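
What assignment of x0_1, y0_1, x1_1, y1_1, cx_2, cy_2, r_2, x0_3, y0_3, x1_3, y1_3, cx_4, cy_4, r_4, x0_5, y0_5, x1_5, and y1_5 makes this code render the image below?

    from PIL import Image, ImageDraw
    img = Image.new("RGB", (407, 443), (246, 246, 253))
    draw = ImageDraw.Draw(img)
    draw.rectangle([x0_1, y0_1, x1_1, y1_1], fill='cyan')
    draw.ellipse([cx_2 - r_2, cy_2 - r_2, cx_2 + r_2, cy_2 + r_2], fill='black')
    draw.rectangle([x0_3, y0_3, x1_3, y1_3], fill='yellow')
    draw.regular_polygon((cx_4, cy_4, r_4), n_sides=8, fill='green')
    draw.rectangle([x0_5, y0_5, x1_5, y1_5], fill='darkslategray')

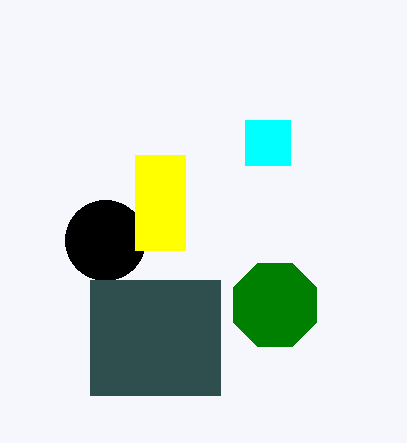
x0_1 = 245
y0_1 = 120
x1_1 = 290
y1_1 = 165
cx_2 = 105
cy_2 = 240
r_2 = 40
x0_3 = 135
y0_3 = 155
x1_3 = 185
y1_3 = 250
cx_4 = 275
cy_4 = 305
r_4 = 45
x0_5 = 90
y0_5 = 280
x1_5 = 220
y1_5 = 395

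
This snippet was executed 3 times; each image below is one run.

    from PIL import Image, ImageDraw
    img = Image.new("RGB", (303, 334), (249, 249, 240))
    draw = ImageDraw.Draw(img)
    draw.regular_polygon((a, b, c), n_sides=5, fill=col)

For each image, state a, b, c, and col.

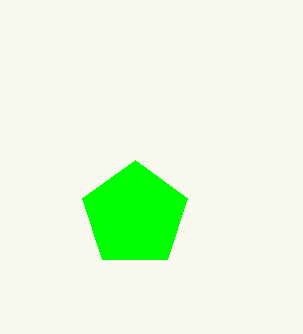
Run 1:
a = 135
b = 215
c = 55
col = 'lime'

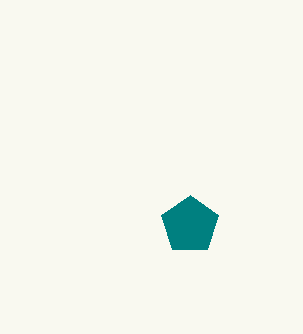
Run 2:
a = 190; b = 225; c = 30; col = 'teal'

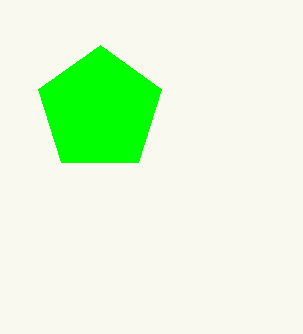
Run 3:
a = 100; b = 110; c = 65; col = 'lime'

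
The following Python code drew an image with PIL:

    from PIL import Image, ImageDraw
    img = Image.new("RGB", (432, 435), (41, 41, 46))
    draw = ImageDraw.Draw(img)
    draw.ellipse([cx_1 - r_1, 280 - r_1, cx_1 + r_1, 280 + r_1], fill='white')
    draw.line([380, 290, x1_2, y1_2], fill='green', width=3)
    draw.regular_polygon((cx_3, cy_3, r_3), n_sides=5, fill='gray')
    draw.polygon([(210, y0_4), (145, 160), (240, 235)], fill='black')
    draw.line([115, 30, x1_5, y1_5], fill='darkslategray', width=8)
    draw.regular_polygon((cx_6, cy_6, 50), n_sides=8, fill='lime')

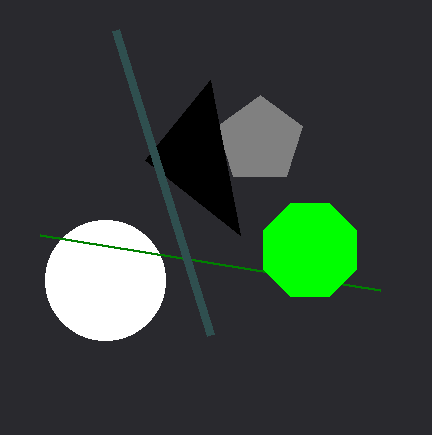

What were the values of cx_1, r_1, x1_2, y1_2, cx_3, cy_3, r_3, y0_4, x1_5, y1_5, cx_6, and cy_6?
cx_1 = 105
r_1 = 60
x1_2 = 40
y1_2 = 235
cx_3 = 260
cy_3 = 140
r_3 = 45
y0_4 = 80
x1_5 = 210
y1_5 = 335
cx_6 = 310
cy_6 = 250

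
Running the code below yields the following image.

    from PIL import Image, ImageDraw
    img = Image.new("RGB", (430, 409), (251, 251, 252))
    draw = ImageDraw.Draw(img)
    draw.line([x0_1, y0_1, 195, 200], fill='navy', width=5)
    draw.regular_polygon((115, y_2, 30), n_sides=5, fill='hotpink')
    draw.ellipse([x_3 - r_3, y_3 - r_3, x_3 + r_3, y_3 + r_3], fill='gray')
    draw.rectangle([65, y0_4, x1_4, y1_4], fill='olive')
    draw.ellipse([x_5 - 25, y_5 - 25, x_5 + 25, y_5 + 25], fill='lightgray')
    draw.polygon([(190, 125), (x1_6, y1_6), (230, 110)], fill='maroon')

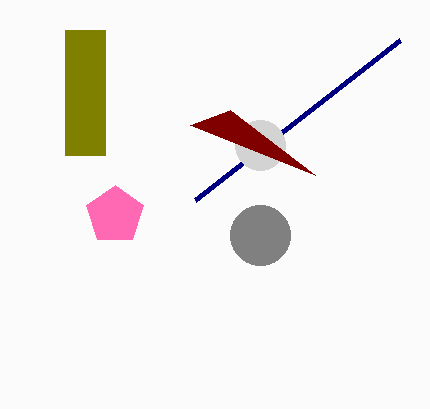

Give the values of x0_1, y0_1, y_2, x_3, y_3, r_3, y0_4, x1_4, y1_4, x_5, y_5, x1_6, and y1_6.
x0_1 = 400; y0_1 = 40; y_2 = 215; x_3 = 260; y_3 = 235; r_3 = 30; y0_4 = 30; x1_4 = 105; y1_4 = 155; x_5 = 260; y_5 = 145; x1_6 = 315; y1_6 = 175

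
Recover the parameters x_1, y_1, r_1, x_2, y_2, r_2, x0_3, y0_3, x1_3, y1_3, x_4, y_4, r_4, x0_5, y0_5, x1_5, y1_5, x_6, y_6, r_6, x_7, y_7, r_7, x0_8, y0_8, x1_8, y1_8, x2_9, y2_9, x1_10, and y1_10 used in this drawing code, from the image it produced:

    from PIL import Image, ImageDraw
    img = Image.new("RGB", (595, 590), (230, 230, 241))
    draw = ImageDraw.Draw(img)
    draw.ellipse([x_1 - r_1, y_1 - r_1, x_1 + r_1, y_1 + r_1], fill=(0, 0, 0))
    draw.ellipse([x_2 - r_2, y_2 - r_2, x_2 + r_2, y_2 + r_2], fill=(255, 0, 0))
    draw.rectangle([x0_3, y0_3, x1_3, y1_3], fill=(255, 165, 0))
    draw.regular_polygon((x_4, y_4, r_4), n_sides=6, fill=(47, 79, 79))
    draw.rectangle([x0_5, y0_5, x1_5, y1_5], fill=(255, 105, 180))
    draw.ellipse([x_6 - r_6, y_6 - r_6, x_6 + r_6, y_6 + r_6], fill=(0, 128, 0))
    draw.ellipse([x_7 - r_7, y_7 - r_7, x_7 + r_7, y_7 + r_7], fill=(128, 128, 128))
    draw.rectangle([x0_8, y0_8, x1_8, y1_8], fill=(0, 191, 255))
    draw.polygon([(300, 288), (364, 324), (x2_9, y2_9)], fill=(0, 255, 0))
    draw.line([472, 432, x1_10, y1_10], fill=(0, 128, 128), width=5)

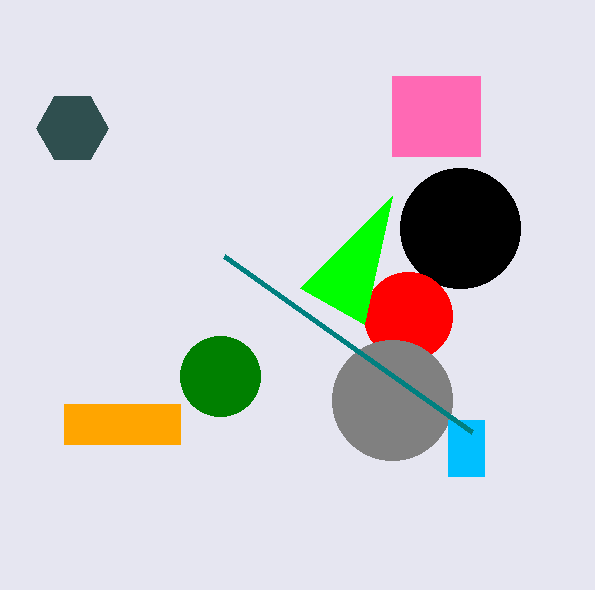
x_1 = 460
y_1 = 228
r_1 = 60
x_2 = 408
y_2 = 316
r_2 = 44
x0_3 = 64
y0_3 = 404
x1_3 = 180
y1_3 = 444
x_4 = 72
y_4 = 128
r_4 = 36
x0_5 = 392
y0_5 = 76
x1_5 = 480
y1_5 = 156
x_6 = 220
y_6 = 376
r_6 = 40
x_7 = 392
y_7 = 400
r_7 = 60
x0_8 = 448
y0_8 = 420
x1_8 = 484
y1_8 = 476
x2_9 = 392
y2_9 = 196
x1_10 = 224
y1_10 = 256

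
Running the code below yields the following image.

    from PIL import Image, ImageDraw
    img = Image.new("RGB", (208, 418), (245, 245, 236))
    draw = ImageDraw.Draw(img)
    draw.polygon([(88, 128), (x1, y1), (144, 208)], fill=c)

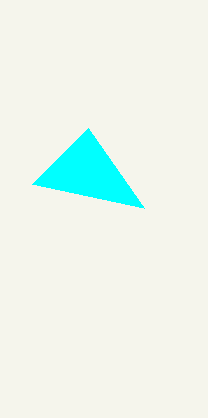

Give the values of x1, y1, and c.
x1 = 32; y1 = 184; c = 'cyan'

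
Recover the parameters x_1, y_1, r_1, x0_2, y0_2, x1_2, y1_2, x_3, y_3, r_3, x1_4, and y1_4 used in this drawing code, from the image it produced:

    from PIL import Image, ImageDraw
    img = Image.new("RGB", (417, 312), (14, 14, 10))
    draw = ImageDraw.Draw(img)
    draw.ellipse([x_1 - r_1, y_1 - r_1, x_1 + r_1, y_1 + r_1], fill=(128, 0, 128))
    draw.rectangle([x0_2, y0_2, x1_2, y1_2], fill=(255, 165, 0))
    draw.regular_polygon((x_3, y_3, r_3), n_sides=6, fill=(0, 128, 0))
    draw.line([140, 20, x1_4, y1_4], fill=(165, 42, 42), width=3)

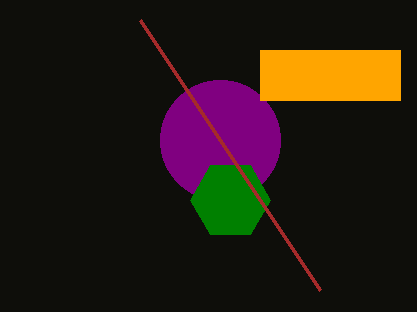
x_1 = 220
y_1 = 140
r_1 = 60
x0_2 = 260
y0_2 = 50
x1_2 = 400
y1_2 = 100
x_3 = 230
y_3 = 200
r_3 = 40
x1_4 = 320
y1_4 = 290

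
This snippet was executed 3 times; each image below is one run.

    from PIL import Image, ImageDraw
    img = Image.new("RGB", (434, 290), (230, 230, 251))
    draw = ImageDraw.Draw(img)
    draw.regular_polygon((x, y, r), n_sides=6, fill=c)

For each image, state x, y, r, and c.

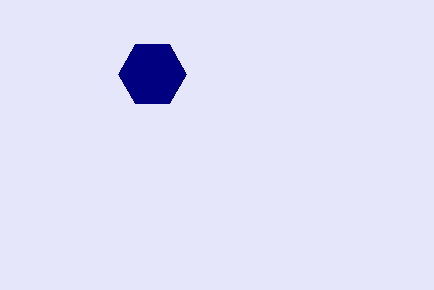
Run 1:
x = 152, y = 74, r = 34, c = 'navy'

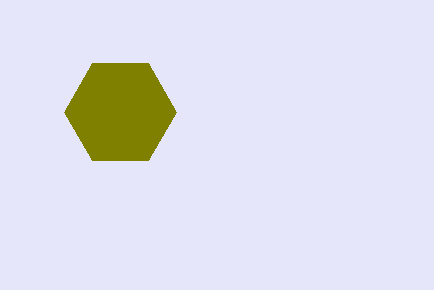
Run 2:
x = 120; y = 112; r = 56; c = 'olive'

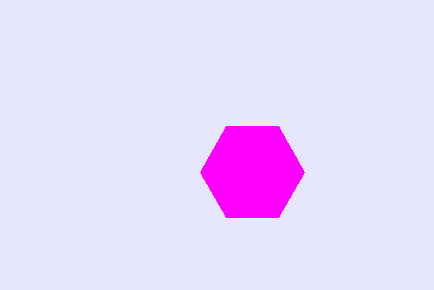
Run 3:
x = 252, y = 172, r = 52, c = 'magenta'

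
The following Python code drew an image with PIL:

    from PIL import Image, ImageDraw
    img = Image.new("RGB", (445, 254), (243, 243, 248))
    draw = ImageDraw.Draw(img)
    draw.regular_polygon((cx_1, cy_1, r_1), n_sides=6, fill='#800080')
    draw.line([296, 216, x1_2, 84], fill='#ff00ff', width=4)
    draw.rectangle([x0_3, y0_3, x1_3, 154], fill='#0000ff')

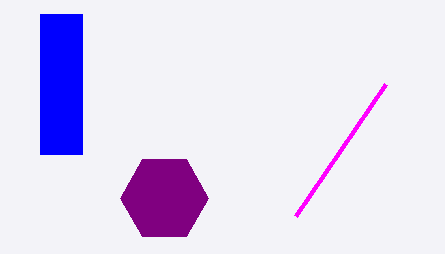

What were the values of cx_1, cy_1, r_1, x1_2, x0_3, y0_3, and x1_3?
cx_1 = 164, cy_1 = 198, r_1 = 44, x1_2 = 386, x0_3 = 40, y0_3 = 14, x1_3 = 82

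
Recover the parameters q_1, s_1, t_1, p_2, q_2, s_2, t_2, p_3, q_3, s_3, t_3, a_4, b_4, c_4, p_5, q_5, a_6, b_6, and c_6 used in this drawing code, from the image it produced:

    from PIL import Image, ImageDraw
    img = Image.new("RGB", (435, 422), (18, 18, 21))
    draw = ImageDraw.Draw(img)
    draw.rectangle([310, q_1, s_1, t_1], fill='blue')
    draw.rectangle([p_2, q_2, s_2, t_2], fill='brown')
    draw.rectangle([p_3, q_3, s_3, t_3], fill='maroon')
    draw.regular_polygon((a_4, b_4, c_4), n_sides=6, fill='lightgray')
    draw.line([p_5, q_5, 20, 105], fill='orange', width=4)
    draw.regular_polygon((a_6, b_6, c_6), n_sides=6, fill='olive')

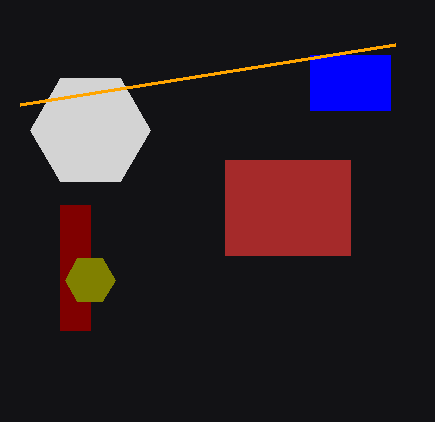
q_1 = 55, s_1 = 390, t_1 = 110, p_2 = 225, q_2 = 160, s_2 = 350, t_2 = 255, p_3 = 60, q_3 = 205, s_3 = 90, t_3 = 330, a_4 = 90, b_4 = 130, c_4 = 60, p_5 = 395, q_5 = 45, a_6 = 90, b_6 = 280, c_6 = 25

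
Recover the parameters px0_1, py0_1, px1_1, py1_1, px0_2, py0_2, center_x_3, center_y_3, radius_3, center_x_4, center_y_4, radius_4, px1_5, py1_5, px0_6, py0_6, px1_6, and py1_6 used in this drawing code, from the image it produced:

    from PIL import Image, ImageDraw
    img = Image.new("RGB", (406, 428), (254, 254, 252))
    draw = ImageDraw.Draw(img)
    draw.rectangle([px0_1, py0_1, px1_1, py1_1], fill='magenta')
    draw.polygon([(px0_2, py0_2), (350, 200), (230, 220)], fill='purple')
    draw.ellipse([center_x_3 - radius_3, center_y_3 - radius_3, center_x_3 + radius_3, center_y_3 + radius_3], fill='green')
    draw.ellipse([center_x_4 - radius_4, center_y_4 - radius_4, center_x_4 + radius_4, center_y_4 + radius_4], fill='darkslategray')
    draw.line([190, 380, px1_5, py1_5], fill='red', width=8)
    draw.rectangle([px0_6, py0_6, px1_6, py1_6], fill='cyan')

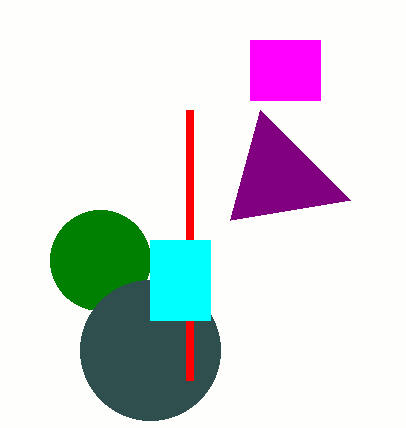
px0_1 = 250
py0_1 = 40
px1_1 = 320
py1_1 = 100
px0_2 = 260
py0_2 = 110
center_x_3 = 100
center_y_3 = 260
radius_3 = 50
center_x_4 = 150
center_y_4 = 350
radius_4 = 70
px1_5 = 190
py1_5 = 110
px0_6 = 150
py0_6 = 240
px1_6 = 210
py1_6 = 320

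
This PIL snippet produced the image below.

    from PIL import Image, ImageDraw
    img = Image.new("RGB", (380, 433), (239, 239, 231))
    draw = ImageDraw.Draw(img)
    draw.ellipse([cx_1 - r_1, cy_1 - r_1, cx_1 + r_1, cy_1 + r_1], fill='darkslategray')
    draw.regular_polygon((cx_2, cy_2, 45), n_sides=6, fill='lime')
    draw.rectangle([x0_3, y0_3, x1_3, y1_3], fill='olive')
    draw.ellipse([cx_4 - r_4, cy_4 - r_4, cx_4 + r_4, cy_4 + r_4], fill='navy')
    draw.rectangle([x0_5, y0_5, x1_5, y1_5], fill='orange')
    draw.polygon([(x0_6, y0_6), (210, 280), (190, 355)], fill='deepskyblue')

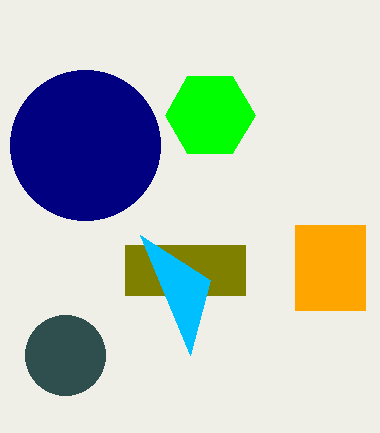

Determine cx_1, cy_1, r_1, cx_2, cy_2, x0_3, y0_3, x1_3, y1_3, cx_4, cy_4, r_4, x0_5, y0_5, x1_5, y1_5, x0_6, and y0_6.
cx_1 = 65, cy_1 = 355, r_1 = 40, cx_2 = 210, cy_2 = 115, x0_3 = 125, y0_3 = 245, x1_3 = 245, y1_3 = 295, cx_4 = 85, cy_4 = 145, r_4 = 75, x0_5 = 295, y0_5 = 225, x1_5 = 365, y1_5 = 310, x0_6 = 140, y0_6 = 235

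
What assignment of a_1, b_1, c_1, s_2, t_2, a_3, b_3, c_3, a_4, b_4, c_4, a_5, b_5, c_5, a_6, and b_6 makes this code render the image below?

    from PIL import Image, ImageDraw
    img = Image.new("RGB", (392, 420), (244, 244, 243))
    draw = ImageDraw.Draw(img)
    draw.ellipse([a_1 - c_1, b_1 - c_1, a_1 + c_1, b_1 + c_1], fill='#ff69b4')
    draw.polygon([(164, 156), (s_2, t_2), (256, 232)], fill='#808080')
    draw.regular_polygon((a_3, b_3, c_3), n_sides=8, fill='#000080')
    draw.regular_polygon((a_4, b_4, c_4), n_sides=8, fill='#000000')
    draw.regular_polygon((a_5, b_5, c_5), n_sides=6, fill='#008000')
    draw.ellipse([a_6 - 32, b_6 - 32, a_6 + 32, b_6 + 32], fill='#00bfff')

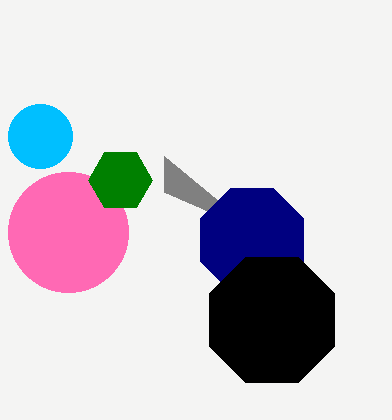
a_1 = 68; b_1 = 232; c_1 = 60; s_2 = 164; t_2 = 192; a_3 = 252; b_3 = 240; c_3 = 56; a_4 = 272; b_4 = 320; c_4 = 68; a_5 = 120; b_5 = 180; c_5 = 32; a_6 = 40; b_6 = 136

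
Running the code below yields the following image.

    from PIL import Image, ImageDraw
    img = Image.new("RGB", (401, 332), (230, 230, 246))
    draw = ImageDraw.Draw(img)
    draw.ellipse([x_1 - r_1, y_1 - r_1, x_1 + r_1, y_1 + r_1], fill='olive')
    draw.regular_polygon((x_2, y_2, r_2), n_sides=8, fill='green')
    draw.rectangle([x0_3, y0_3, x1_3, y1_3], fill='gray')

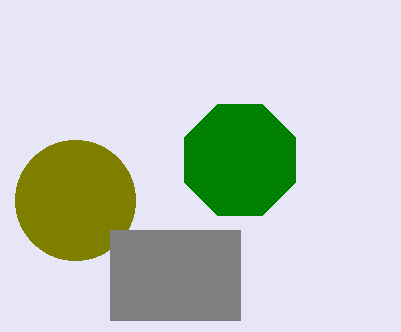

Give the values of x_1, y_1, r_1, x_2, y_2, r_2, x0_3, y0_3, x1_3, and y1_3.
x_1 = 75
y_1 = 200
r_1 = 60
x_2 = 240
y_2 = 160
r_2 = 60
x0_3 = 110
y0_3 = 230
x1_3 = 240
y1_3 = 320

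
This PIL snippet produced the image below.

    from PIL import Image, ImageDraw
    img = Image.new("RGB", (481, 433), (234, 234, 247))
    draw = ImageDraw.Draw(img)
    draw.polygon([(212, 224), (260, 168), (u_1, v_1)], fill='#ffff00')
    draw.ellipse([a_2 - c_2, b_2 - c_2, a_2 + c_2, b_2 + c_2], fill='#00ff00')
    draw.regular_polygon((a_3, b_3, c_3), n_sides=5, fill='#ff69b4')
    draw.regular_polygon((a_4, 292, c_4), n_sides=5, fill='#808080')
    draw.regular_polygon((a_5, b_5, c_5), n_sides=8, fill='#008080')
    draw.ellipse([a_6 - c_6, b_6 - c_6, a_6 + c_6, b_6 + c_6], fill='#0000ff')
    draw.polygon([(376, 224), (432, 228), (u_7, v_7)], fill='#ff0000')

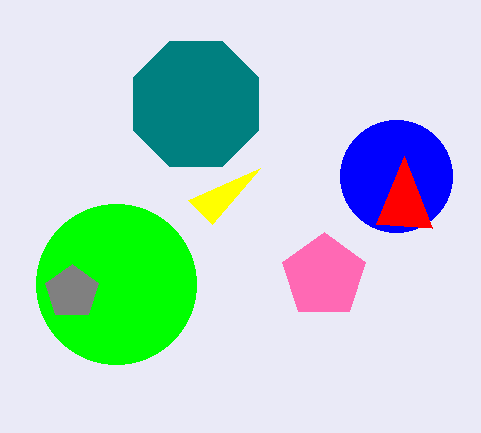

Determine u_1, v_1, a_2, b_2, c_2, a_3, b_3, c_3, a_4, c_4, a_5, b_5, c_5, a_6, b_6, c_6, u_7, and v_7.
u_1 = 188
v_1 = 200
a_2 = 116
b_2 = 284
c_2 = 80
a_3 = 324
b_3 = 276
c_3 = 44
a_4 = 72
c_4 = 28
a_5 = 196
b_5 = 104
c_5 = 68
a_6 = 396
b_6 = 176
c_6 = 56
u_7 = 404
v_7 = 156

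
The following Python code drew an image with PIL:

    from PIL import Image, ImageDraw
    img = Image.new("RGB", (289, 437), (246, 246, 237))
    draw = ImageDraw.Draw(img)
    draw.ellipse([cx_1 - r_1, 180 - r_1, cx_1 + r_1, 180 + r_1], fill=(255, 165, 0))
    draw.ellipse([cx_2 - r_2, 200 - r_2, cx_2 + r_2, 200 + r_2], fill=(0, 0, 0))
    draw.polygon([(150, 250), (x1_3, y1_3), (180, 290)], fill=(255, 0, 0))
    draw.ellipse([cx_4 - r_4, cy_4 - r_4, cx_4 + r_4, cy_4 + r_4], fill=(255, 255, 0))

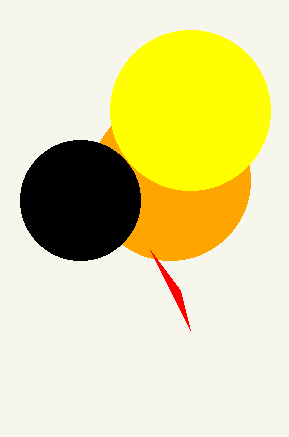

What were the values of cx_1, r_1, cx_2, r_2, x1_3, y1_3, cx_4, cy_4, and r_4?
cx_1 = 170
r_1 = 80
cx_2 = 80
r_2 = 60
x1_3 = 190
y1_3 = 330
cx_4 = 190
cy_4 = 110
r_4 = 80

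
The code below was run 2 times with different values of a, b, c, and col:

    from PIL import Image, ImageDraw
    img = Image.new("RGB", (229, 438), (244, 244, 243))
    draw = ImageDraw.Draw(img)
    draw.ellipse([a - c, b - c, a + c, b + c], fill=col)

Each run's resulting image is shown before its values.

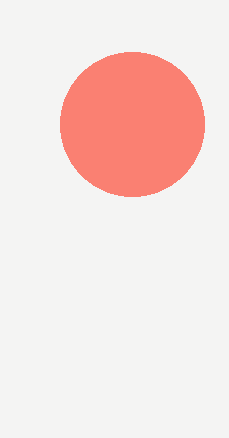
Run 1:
a = 132; b = 124; c = 72; col = 'salmon'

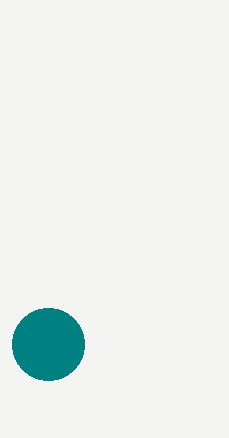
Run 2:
a = 48, b = 344, c = 36, col = 'teal'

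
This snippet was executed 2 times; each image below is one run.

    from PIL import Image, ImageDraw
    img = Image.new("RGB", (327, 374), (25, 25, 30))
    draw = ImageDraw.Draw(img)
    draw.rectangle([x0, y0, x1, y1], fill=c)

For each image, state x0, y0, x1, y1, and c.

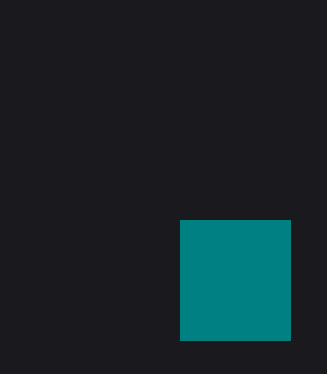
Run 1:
x0 = 180, y0 = 220, x1 = 290, y1 = 340, c = 'teal'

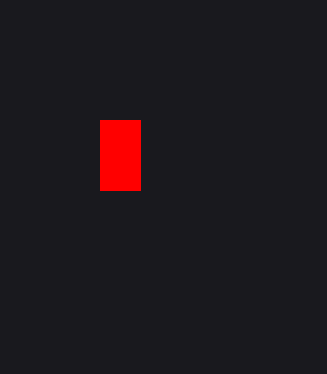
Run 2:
x0 = 100, y0 = 120, x1 = 140, y1 = 190, c = 'red'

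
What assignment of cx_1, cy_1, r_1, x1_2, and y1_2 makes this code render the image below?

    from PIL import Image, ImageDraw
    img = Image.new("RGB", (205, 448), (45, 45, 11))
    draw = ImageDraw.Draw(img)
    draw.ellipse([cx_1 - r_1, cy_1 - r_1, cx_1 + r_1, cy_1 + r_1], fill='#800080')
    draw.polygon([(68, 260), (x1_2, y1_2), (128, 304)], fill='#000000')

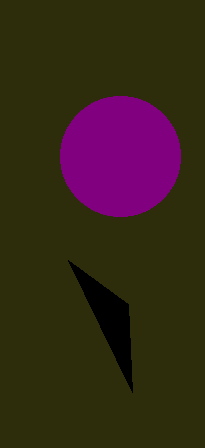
cx_1 = 120; cy_1 = 156; r_1 = 60; x1_2 = 132; y1_2 = 392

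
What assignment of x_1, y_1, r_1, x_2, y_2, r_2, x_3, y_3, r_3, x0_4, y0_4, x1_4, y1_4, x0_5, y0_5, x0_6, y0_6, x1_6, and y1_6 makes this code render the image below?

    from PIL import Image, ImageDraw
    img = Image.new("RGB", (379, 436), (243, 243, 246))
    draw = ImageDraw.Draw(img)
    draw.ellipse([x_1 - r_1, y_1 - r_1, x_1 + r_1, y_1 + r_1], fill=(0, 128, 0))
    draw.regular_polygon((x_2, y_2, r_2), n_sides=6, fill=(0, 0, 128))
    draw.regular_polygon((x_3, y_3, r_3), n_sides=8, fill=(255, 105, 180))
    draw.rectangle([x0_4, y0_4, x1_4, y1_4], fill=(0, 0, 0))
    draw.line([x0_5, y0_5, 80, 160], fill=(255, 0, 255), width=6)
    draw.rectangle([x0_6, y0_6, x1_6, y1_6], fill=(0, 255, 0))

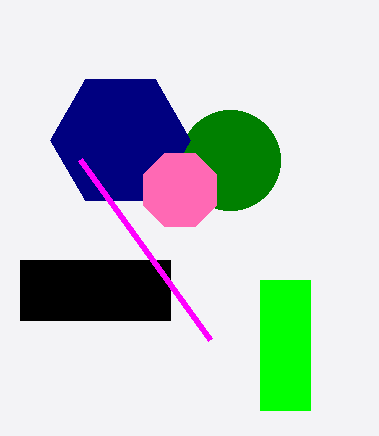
x_1 = 230; y_1 = 160; r_1 = 50; x_2 = 120; y_2 = 140; r_2 = 70; x_3 = 180; y_3 = 190; r_3 = 40; x0_4 = 20; y0_4 = 260; x1_4 = 170; y1_4 = 320; x0_5 = 210; y0_5 = 340; x0_6 = 260; y0_6 = 280; x1_6 = 310; y1_6 = 410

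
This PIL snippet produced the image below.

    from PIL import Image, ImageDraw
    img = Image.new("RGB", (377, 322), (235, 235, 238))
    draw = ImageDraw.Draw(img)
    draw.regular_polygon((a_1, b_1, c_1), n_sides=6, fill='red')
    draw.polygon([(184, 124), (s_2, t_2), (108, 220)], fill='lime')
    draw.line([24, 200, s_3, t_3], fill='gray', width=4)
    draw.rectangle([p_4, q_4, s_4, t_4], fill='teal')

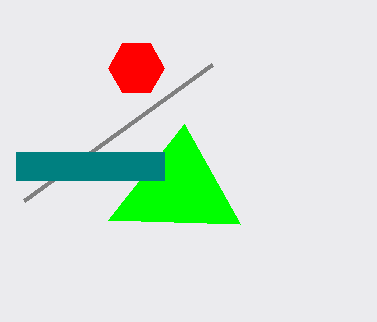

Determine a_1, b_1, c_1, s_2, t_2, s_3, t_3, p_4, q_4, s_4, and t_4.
a_1 = 136
b_1 = 68
c_1 = 28
s_2 = 240
t_2 = 224
s_3 = 212
t_3 = 64
p_4 = 16
q_4 = 152
s_4 = 164
t_4 = 180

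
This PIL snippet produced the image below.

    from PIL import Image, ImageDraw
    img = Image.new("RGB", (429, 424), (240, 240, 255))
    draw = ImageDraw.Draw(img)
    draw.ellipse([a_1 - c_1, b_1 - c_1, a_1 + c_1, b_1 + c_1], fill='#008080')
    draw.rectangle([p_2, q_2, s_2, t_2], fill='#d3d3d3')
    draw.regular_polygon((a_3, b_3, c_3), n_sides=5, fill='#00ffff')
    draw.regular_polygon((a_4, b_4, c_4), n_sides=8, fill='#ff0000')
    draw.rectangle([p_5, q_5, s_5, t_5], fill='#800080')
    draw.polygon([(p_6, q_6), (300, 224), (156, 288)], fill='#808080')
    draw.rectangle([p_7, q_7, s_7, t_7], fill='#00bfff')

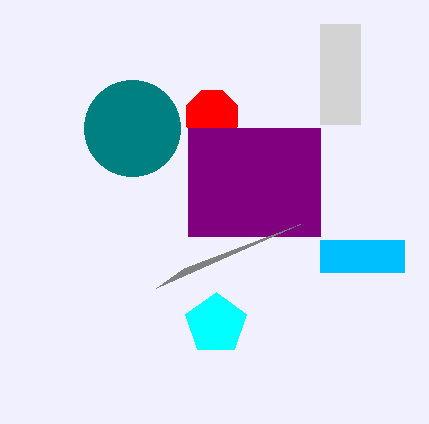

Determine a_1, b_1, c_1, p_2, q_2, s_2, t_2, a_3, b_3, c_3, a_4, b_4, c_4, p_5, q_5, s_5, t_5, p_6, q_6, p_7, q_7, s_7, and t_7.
a_1 = 132; b_1 = 128; c_1 = 48; p_2 = 320; q_2 = 24; s_2 = 360; t_2 = 124; a_3 = 216; b_3 = 324; c_3 = 32; a_4 = 212; b_4 = 116; c_4 = 28; p_5 = 188; q_5 = 128; s_5 = 320; t_5 = 236; p_6 = 184; q_6 = 268; p_7 = 320; q_7 = 240; s_7 = 404; t_7 = 272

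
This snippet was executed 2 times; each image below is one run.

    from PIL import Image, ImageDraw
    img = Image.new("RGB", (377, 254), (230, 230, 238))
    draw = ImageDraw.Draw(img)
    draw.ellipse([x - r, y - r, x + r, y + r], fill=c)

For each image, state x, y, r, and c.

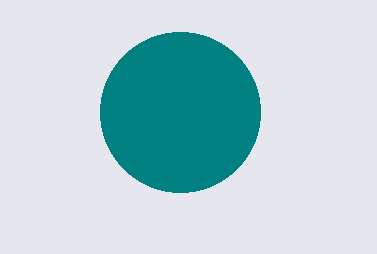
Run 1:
x = 180, y = 112, r = 80, c = 'teal'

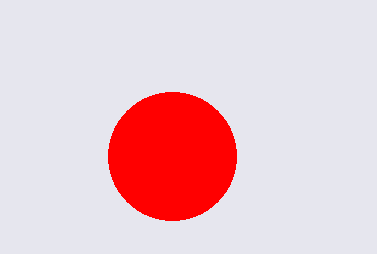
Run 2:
x = 172; y = 156; r = 64; c = 'red'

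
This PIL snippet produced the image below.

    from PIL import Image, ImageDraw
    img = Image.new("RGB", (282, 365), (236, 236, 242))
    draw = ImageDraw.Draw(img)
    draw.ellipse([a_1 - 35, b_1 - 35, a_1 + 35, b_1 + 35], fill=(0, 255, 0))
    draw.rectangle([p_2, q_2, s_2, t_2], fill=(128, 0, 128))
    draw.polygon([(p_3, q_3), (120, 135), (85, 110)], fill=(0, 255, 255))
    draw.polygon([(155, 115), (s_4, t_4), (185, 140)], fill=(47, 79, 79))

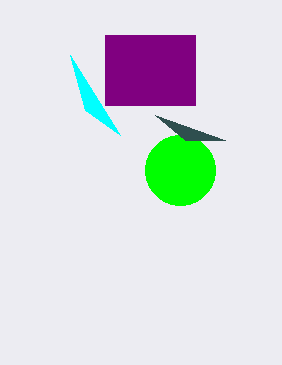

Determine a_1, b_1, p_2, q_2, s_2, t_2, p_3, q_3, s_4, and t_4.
a_1 = 180
b_1 = 170
p_2 = 105
q_2 = 35
s_2 = 195
t_2 = 105
p_3 = 70
q_3 = 55
s_4 = 225
t_4 = 140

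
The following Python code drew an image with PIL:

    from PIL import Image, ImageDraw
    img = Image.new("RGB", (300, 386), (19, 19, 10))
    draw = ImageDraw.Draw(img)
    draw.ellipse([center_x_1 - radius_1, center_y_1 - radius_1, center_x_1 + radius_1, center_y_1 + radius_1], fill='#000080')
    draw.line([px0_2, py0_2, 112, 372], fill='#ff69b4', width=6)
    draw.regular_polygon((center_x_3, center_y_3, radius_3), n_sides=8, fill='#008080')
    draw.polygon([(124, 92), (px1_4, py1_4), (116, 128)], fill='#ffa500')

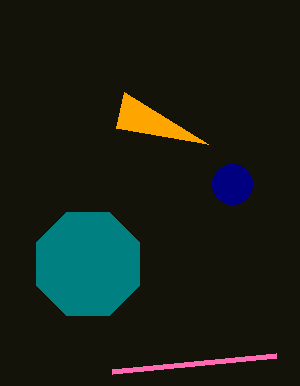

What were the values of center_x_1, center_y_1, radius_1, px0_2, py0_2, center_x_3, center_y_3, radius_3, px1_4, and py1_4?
center_x_1 = 232
center_y_1 = 184
radius_1 = 20
px0_2 = 276
py0_2 = 356
center_x_3 = 88
center_y_3 = 264
radius_3 = 56
px1_4 = 208
py1_4 = 144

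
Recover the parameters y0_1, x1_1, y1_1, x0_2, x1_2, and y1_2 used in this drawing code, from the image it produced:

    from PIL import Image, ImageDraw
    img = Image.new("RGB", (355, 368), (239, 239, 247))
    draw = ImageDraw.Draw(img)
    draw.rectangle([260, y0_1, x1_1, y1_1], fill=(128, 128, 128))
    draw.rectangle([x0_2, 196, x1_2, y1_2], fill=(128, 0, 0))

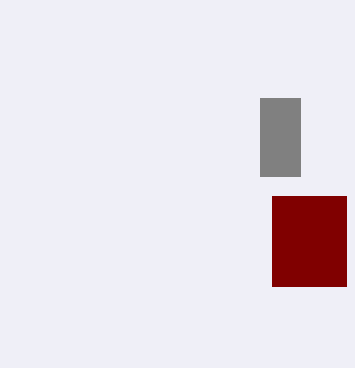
y0_1 = 98; x1_1 = 300; y1_1 = 176; x0_2 = 272; x1_2 = 346; y1_2 = 286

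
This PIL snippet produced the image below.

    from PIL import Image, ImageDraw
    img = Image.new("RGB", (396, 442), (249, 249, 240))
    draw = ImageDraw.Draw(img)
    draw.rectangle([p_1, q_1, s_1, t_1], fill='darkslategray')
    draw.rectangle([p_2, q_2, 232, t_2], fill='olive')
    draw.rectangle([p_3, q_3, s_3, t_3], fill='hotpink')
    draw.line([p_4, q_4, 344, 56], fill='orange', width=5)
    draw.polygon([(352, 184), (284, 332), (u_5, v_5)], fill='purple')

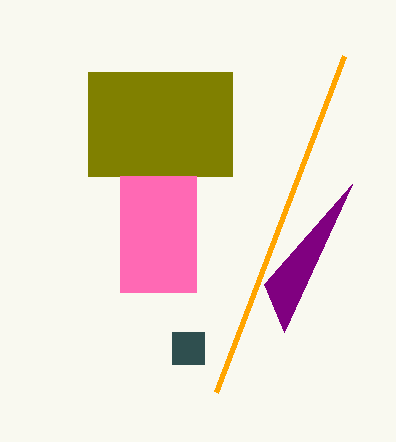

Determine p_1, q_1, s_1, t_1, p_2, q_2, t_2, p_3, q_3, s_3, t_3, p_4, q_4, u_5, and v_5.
p_1 = 172, q_1 = 332, s_1 = 204, t_1 = 364, p_2 = 88, q_2 = 72, t_2 = 176, p_3 = 120, q_3 = 176, s_3 = 196, t_3 = 292, p_4 = 216, q_4 = 392, u_5 = 264, v_5 = 284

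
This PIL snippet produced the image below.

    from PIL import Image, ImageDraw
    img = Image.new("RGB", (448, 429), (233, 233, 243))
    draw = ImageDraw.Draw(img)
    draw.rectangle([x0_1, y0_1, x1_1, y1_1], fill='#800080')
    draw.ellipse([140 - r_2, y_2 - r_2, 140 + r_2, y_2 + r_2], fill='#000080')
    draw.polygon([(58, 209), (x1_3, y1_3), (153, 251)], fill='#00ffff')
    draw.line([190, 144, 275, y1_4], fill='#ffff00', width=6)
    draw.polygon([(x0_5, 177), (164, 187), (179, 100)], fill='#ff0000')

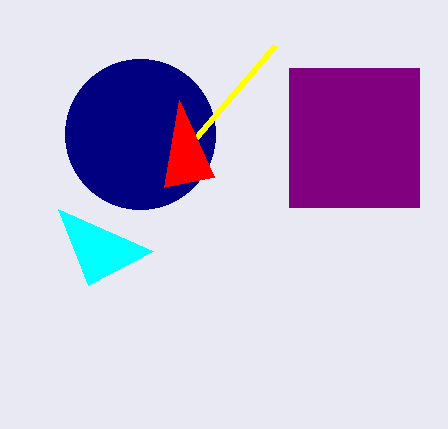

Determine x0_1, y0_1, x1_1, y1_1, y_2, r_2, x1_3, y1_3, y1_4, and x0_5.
x0_1 = 289, y0_1 = 68, x1_1 = 419, y1_1 = 207, y_2 = 134, r_2 = 75, x1_3 = 88, y1_3 = 285, y1_4 = 45, x0_5 = 214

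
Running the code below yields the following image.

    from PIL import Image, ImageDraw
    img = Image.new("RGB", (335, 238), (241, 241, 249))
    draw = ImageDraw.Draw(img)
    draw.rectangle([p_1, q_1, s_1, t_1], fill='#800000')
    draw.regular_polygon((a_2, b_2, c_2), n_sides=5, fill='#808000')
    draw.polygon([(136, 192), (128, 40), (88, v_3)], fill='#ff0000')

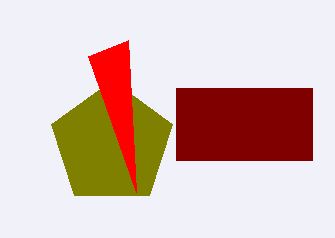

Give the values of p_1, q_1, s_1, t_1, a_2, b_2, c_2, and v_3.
p_1 = 176, q_1 = 88, s_1 = 312, t_1 = 160, a_2 = 112, b_2 = 144, c_2 = 64, v_3 = 56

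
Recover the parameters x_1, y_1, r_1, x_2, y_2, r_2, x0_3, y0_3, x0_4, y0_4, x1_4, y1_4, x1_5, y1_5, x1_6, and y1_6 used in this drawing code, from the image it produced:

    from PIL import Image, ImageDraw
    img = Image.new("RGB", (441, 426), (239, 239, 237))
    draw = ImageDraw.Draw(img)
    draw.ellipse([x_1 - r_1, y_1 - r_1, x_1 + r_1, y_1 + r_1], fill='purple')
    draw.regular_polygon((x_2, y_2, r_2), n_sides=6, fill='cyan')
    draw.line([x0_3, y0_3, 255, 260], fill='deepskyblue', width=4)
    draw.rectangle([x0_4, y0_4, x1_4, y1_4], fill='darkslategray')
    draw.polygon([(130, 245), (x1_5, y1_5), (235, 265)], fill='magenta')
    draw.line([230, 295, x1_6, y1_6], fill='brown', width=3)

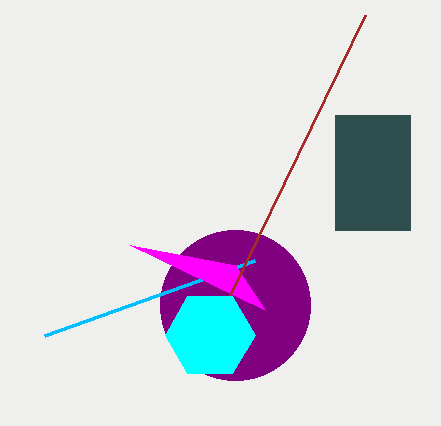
x_1 = 235
y_1 = 305
r_1 = 75
x_2 = 210
y_2 = 335
r_2 = 45
x0_3 = 45
y0_3 = 335
x0_4 = 335
y0_4 = 115
x1_4 = 410
y1_4 = 230
x1_5 = 265
y1_5 = 310
x1_6 = 365
y1_6 = 15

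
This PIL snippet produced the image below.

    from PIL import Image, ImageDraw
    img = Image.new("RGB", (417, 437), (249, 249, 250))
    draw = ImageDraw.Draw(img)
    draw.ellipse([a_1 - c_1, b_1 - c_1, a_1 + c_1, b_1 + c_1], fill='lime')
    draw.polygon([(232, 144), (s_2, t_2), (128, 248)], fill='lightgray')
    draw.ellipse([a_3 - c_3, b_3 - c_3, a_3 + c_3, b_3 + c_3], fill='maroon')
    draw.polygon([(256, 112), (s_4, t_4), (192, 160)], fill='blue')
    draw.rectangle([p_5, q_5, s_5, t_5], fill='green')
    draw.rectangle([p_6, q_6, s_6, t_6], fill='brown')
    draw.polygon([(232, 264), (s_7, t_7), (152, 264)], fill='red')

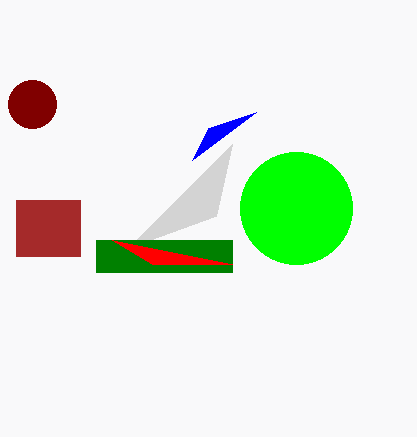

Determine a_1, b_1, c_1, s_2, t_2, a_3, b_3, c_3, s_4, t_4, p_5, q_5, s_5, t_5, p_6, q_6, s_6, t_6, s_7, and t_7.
a_1 = 296, b_1 = 208, c_1 = 56, s_2 = 216, t_2 = 216, a_3 = 32, b_3 = 104, c_3 = 24, s_4 = 208, t_4 = 128, p_5 = 96, q_5 = 240, s_5 = 232, t_5 = 272, p_6 = 16, q_6 = 200, s_6 = 80, t_6 = 256, s_7 = 112, t_7 = 240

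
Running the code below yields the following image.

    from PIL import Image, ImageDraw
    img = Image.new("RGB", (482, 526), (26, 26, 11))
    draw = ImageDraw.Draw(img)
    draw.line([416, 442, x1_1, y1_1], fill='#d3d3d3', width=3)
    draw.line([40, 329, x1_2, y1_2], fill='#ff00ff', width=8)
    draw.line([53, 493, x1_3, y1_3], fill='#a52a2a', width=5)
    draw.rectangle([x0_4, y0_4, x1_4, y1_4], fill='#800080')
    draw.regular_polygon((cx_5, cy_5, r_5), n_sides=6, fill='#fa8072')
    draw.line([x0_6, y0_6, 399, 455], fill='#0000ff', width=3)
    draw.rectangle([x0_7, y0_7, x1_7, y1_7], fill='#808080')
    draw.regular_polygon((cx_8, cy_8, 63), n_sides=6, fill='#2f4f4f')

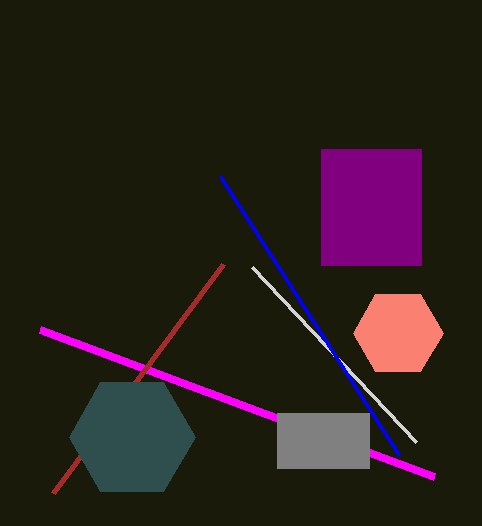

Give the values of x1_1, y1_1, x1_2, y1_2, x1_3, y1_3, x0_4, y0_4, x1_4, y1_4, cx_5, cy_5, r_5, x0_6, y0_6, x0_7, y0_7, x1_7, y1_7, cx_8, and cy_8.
x1_1 = 252; y1_1 = 267; x1_2 = 434; y1_2 = 476; x1_3 = 223; y1_3 = 264; x0_4 = 321; y0_4 = 149; x1_4 = 421; y1_4 = 265; cx_5 = 398; cy_5 = 333; r_5 = 45; x0_6 = 220; y0_6 = 176; x0_7 = 277; y0_7 = 413; x1_7 = 369; y1_7 = 468; cx_8 = 132; cy_8 = 437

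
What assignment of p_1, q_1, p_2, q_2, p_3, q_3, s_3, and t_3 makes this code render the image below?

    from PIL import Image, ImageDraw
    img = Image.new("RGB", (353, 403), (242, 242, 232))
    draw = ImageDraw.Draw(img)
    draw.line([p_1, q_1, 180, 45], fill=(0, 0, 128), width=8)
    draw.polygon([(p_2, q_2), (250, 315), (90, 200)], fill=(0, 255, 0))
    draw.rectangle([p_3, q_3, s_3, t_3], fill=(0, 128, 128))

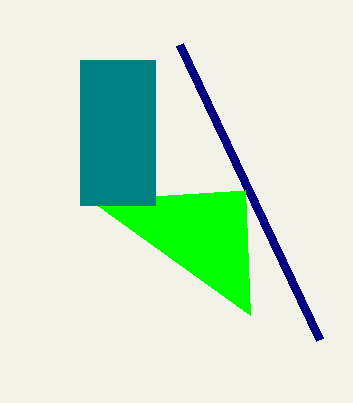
p_1 = 320; q_1 = 340; p_2 = 245; q_2 = 190; p_3 = 80; q_3 = 60; s_3 = 155; t_3 = 205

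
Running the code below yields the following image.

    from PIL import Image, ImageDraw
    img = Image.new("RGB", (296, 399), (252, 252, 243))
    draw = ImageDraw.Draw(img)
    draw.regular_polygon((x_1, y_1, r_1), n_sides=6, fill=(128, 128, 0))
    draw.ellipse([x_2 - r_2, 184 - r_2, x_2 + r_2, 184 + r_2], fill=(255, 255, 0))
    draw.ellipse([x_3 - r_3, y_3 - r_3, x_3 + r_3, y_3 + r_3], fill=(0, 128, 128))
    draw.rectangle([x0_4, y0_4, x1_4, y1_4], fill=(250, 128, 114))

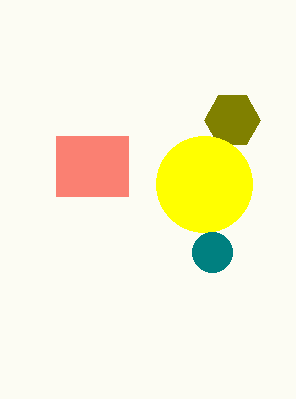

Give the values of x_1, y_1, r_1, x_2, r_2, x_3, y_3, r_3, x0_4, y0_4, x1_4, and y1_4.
x_1 = 232, y_1 = 120, r_1 = 28, x_2 = 204, r_2 = 48, x_3 = 212, y_3 = 252, r_3 = 20, x0_4 = 56, y0_4 = 136, x1_4 = 128, y1_4 = 196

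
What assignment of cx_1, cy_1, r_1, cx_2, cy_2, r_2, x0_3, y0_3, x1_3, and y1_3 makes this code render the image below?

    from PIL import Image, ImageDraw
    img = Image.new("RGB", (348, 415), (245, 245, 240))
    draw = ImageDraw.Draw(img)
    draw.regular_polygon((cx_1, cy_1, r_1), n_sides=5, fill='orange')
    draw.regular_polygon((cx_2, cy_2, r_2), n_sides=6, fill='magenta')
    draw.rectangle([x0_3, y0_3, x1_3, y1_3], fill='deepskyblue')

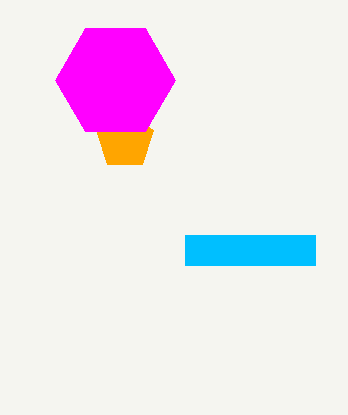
cx_1 = 125; cy_1 = 140; r_1 = 30; cx_2 = 115; cy_2 = 80; r_2 = 60; x0_3 = 185; y0_3 = 235; x1_3 = 315; y1_3 = 265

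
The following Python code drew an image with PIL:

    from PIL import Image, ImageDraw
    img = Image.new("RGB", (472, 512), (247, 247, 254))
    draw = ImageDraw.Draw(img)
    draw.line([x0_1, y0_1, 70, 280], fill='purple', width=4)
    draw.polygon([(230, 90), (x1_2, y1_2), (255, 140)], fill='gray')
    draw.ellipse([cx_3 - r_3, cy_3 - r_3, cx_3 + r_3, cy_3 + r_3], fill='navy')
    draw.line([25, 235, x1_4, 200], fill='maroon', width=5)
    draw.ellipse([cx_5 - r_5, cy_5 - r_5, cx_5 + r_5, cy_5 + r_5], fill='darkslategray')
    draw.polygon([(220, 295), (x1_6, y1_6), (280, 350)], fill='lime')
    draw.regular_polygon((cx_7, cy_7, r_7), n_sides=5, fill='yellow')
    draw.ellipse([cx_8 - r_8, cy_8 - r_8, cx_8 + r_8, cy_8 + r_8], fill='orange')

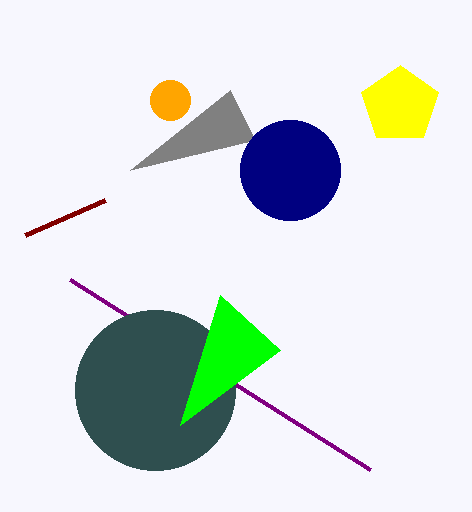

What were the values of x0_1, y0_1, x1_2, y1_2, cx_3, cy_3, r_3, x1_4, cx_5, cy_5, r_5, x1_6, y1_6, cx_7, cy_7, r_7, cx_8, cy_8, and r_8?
x0_1 = 370, y0_1 = 470, x1_2 = 130, y1_2 = 170, cx_3 = 290, cy_3 = 170, r_3 = 50, x1_4 = 105, cx_5 = 155, cy_5 = 390, r_5 = 80, x1_6 = 180, y1_6 = 425, cx_7 = 400, cy_7 = 105, r_7 = 40, cx_8 = 170, cy_8 = 100, r_8 = 20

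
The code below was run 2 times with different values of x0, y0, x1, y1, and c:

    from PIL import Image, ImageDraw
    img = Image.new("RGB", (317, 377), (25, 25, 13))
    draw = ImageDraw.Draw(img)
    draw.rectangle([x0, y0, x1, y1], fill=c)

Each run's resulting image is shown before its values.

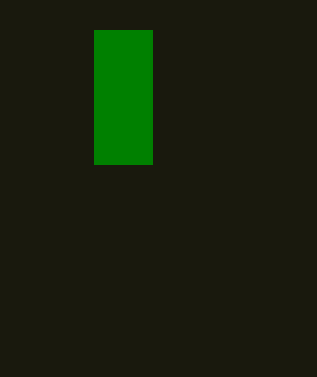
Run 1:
x0 = 94; y0 = 30; x1 = 152; y1 = 164; c = 'green'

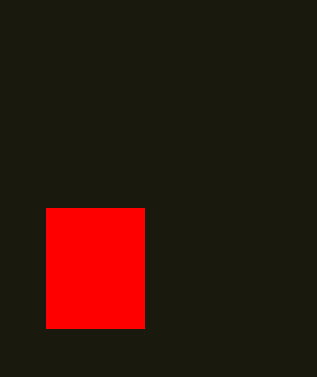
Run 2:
x0 = 46; y0 = 208; x1 = 144; y1 = 328; c = 'red'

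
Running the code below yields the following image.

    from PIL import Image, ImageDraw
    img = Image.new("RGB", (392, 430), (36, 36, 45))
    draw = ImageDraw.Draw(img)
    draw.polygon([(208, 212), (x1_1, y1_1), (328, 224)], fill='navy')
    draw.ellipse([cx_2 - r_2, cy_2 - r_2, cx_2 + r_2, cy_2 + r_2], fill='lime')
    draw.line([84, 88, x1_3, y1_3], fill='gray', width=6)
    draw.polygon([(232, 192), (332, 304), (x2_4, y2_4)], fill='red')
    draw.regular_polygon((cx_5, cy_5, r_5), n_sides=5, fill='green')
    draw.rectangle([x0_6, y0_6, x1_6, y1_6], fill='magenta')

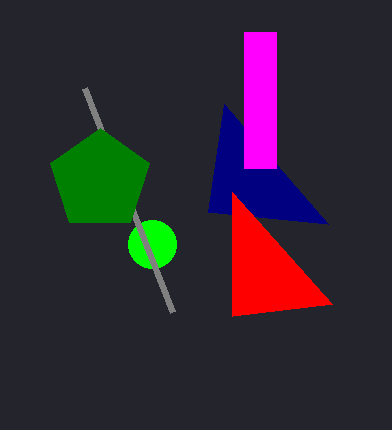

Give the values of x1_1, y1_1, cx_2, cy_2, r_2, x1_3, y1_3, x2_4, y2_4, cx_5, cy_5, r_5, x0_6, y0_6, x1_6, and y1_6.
x1_1 = 224
y1_1 = 104
cx_2 = 152
cy_2 = 244
r_2 = 24
x1_3 = 172
y1_3 = 312
x2_4 = 232
y2_4 = 316
cx_5 = 100
cy_5 = 180
r_5 = 52
x0_6 = 244
y0_6 = 32
x1_6 = 276
y1_6 = 168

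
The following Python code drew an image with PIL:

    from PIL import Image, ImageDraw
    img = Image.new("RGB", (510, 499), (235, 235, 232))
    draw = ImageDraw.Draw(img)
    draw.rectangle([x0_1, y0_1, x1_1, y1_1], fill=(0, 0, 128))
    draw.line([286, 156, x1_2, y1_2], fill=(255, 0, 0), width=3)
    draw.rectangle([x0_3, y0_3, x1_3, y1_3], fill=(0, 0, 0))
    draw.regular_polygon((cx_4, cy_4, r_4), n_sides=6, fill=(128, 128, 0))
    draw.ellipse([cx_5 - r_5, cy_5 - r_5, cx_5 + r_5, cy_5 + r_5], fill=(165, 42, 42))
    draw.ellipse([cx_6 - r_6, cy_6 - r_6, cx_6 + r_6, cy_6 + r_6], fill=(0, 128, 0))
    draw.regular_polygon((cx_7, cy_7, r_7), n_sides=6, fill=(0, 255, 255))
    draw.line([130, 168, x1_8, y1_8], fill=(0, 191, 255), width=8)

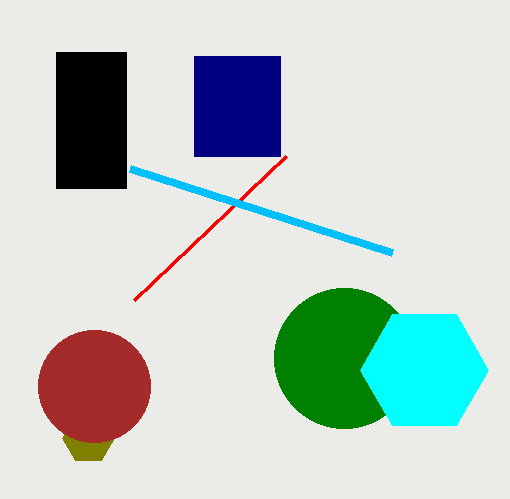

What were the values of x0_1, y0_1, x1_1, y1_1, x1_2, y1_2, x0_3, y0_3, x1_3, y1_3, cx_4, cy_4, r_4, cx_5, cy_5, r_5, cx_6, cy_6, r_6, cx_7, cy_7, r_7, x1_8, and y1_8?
x0_1 = 194, y0_1 = 56, x1_1 = 280, y1_1 = 156, x1_2 = 134, y1_2 = 300, x0_3 = 56, y0_3 = 52, x1_3 = 126, y1_3 = 188, cx_4 = 88, cy_4 = 438, r_4 = 26, cx_5 = 94, cy_5 = 386, r_5 = 56, cx_6 = 344, cy_6 = 358, r_6 = 70, cx_7 = 424, cy_7 = 370, r_7 = 64, x1_8 = 392, y1_8 = 252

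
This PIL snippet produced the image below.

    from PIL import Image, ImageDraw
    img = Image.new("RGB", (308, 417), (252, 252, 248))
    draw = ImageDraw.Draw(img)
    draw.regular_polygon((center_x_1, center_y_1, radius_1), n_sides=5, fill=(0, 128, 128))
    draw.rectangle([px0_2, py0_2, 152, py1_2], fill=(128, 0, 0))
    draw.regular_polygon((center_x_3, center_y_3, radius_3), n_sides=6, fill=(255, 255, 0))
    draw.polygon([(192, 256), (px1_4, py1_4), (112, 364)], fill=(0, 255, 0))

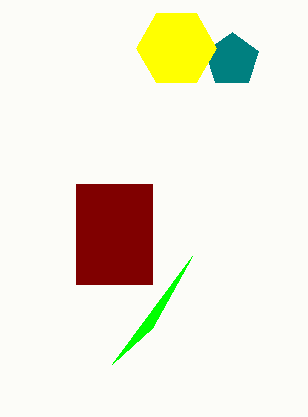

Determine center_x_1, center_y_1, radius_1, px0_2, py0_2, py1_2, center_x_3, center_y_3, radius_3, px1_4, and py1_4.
center_x_1 = 232
center_y_1 = 60
radius_1 = 28
px0_2 = 76
py0_2 = 184
py1_2 = 284
center_x_3 = 176
center_y_3 = 48
radius_3 = 40
px1_4 = 152
py1_4 = 328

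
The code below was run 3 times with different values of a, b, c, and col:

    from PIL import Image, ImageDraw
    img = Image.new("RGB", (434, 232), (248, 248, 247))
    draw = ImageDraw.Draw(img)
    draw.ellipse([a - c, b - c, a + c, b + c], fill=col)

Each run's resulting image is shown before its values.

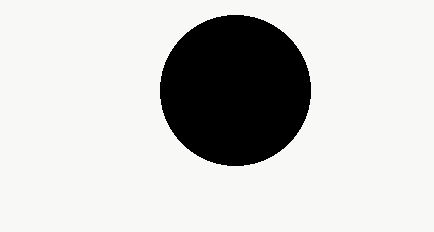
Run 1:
a = 235, b = 90, c = 75, col = 'black'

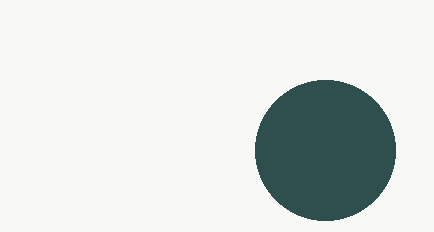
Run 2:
a = 325; b = 150; c = 70; col = 'darkslategray'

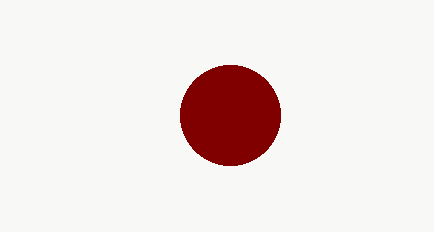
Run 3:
a = 230; b = 115; c = 50; col = 'maroon'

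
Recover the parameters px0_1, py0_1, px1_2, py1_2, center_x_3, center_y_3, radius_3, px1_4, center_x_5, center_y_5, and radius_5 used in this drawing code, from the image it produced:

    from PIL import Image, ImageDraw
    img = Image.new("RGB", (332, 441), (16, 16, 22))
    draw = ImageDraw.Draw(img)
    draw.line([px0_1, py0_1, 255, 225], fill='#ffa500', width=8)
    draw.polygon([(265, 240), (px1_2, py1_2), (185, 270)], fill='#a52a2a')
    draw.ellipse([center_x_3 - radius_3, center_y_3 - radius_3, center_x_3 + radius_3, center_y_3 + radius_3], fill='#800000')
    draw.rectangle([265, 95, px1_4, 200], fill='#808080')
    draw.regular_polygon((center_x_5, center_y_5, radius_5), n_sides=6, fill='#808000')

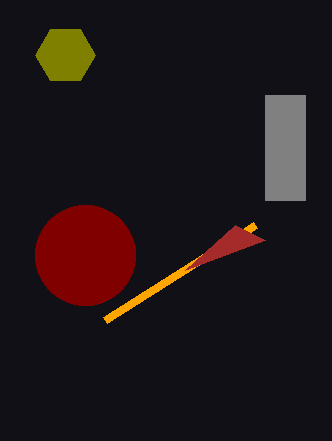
px0_1 = 105
py0_1 = 320
px1_2 = 235
py1_2 = 225
center_x_3 = 85
center_y_3 = 255
radius_3 = 50
px1_4 = 305
center_x_5 = 65
center_y_5 = 55
radius_5 = 30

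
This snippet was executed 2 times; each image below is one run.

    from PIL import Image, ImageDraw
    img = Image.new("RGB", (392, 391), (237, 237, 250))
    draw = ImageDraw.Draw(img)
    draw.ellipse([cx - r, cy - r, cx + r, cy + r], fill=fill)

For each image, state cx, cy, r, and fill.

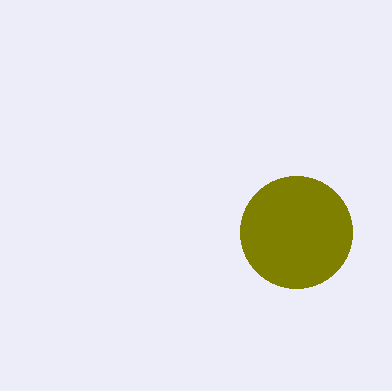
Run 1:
cx = 296
cy = 232
r = 56
fill = 'olive'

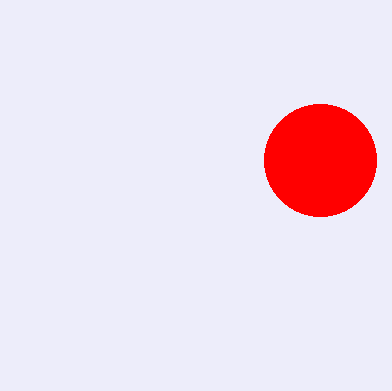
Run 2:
cx = 320; cy = 160; r = 56; fill = 'red'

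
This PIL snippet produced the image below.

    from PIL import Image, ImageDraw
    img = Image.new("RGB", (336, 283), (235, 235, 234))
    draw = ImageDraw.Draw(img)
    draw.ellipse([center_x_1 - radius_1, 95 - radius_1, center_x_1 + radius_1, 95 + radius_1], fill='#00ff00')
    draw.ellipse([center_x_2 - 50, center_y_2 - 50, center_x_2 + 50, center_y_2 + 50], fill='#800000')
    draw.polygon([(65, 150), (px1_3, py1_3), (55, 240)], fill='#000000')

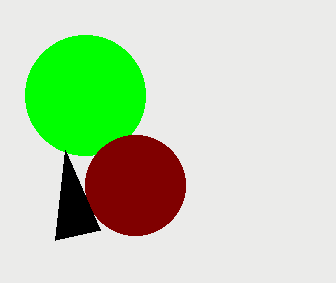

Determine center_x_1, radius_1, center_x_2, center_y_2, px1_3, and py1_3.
center_x_1 = 85, radius_1 = 60, center_x_2 = 135, center_y_2 = 185, px1_3 = 100, py1_3 = 230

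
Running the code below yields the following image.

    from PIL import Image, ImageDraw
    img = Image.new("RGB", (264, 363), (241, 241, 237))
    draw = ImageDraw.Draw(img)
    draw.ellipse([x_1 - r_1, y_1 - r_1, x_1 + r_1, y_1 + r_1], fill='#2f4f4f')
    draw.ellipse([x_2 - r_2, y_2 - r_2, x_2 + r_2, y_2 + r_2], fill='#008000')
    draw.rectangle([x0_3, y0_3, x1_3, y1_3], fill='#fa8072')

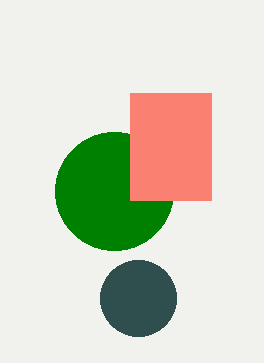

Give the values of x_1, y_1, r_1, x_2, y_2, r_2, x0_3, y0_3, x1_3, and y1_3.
x_1 = 138
y_1 = 298
r_1 = 38
x_2 = 114
y_2 = 191
r_2 = 59
x0_3 = 130
y0_3 = 93
x1_3 = 211
y1_3 = 200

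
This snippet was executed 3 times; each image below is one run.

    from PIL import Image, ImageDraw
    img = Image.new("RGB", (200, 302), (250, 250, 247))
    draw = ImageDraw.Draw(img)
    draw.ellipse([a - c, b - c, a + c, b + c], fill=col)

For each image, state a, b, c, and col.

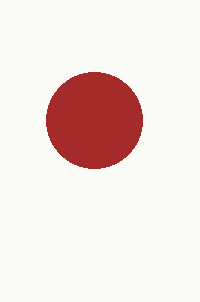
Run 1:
a = 94
b = 120
c = 48
col = 'brown'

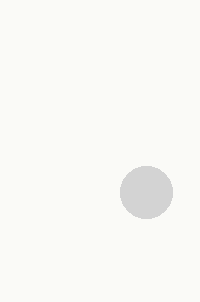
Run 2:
a = 146
b = 192
c = 26
col = 'lightgray'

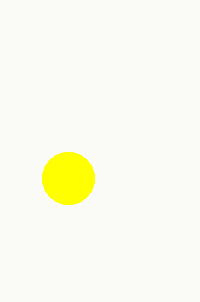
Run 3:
a = 68
b = 178
c = 26
col = 'yellow'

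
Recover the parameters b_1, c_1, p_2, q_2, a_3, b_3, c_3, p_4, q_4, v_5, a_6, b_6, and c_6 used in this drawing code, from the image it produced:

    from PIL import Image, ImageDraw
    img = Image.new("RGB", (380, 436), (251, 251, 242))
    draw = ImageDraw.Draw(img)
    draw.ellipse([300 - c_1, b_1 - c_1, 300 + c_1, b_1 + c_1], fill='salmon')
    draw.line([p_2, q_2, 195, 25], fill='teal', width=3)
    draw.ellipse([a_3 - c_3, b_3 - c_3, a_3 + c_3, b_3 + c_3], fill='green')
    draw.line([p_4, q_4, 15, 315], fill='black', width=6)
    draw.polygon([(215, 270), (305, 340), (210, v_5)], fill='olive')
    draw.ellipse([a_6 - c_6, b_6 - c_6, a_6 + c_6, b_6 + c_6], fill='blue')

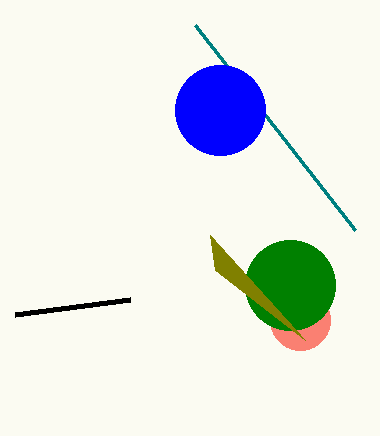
b_1 = 320, c_1 = 30, p_2 = 355, q_2 = 230, a_3 = 290, b_3 = 285, c_3 = 45, p_4 = 130, q_4 = 300, v_5 = 235, a_6 = 220, b_6 = 110, c_6 = 45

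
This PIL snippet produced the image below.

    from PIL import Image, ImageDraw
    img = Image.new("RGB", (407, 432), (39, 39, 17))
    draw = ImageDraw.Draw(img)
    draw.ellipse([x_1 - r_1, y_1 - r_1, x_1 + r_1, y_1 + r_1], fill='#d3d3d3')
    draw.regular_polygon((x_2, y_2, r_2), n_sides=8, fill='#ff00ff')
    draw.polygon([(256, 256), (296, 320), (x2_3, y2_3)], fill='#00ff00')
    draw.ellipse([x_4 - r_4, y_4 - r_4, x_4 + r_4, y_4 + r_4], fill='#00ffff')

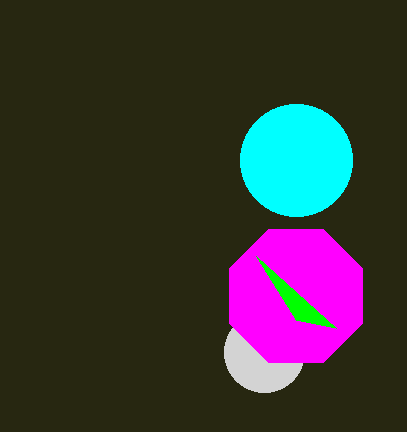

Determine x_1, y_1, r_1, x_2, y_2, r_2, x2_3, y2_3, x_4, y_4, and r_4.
x_1 = 264, y_1 = 352, r_1 = 40, x_2 = 296, y_2 = 296, r_2 = 72, x2_3 = 336, y2_3 = 328, x_4 = 296, y_4 = 160, r_4 = 56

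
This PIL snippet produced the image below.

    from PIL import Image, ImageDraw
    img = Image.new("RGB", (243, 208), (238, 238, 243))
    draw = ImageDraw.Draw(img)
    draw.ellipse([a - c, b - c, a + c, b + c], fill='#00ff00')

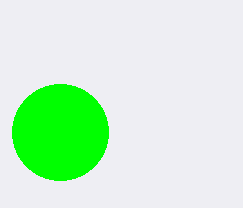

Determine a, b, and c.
a = 60
b = 132
c = 48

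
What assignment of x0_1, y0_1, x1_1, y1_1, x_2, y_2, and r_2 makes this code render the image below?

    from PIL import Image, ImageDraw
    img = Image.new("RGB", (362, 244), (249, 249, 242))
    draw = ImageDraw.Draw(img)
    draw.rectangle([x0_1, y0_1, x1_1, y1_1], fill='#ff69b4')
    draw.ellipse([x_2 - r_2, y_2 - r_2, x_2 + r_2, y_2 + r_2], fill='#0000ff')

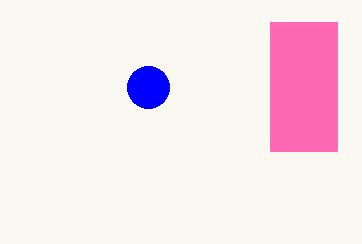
x0_1 = 270; y0_1 = 22; x1_1 = 337; y1_1 = 151; x_2 = 148; y_2 = 87; r_2 = 21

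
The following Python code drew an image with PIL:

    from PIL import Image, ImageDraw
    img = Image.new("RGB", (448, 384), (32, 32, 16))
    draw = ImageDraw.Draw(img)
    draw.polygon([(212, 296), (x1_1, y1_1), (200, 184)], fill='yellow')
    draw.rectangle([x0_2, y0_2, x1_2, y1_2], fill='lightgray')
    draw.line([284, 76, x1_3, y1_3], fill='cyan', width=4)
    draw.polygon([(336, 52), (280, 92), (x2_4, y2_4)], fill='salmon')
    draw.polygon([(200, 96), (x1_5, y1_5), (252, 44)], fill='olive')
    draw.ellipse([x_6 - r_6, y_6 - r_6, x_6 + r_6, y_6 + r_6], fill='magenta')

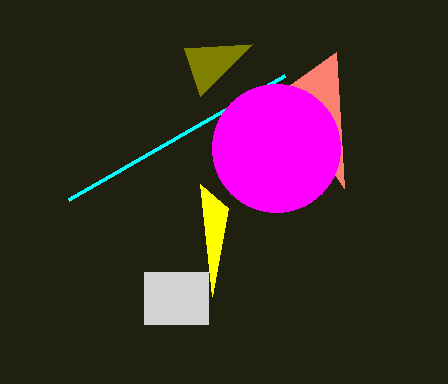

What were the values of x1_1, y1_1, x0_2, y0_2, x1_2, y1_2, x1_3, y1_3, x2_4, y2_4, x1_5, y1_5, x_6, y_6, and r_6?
x1_1 = 228
y1_1 = 208
x0_2 = 144
y0_2 = 272
x1_2 = 208
y1_2 = 324
x1_3 = 68
y1_3 = 200
x2_4 = 344
y2_4 = 188
x1_5 = 184
y1_5 = 48
x_6 = 276
y_6 = 148
r_6 = 64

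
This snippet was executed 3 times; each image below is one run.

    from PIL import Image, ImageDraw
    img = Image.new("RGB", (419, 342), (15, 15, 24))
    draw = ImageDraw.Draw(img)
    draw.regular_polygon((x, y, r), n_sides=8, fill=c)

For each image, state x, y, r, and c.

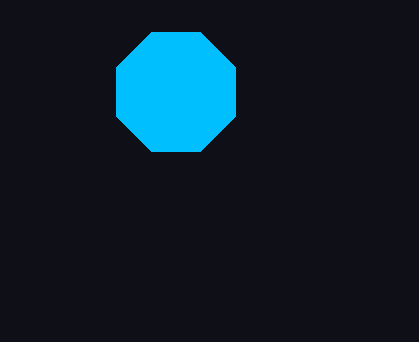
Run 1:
x = 176
y = 92
r = 64
c = 'deepskyblue'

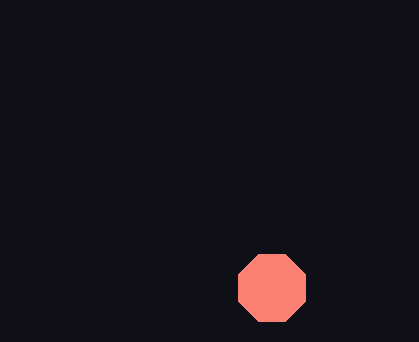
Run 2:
x = 272; y = 288; r = 36; c = 'salmon'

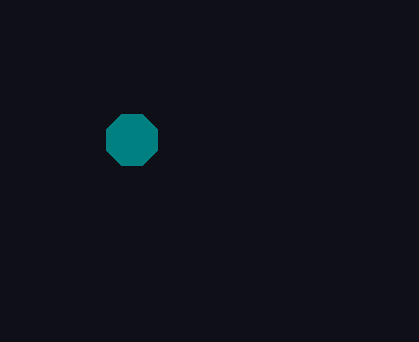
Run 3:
x = 132, y = 140, r = 28, c = 'teal'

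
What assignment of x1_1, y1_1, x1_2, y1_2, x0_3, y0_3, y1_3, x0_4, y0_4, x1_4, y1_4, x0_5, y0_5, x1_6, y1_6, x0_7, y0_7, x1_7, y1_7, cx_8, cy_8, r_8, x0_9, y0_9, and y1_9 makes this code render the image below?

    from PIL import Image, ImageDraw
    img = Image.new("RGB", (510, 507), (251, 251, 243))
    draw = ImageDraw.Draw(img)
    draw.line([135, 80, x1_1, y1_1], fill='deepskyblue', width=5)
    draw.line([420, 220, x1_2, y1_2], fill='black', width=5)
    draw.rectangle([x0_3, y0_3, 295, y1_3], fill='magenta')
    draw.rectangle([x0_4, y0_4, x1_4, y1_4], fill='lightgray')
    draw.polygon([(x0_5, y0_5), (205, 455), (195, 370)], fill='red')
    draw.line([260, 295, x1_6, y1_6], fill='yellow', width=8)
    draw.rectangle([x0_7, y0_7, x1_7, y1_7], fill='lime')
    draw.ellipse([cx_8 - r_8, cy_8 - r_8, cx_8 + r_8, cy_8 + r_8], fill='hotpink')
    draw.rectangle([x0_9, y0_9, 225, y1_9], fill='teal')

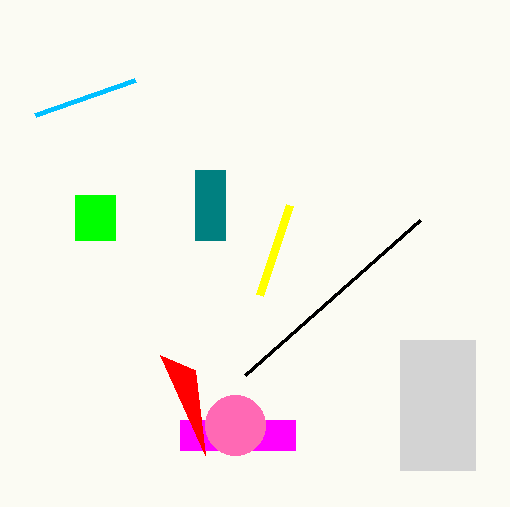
x1_1 = 35, y1_1 = 115, x1_2 = 245, y1_2 = 375, x0_3 = 180, y0_3 = 420, y1_3 = 450, x0_4 = 400, y0_4 = 340, x1_4 = 475, y1_4 = 470, x0_5 = 160, y0_5 = 355, x1_6 = 290, y1_6 = 205, x0_7 = 75, y0_7 = 195, x1_7 = 115, y1_7 = 240, cx_8 = 235, cy_8 = 425, r_8 = 30, x0_9 = 195, y0_9 = 170, y1_9 = 240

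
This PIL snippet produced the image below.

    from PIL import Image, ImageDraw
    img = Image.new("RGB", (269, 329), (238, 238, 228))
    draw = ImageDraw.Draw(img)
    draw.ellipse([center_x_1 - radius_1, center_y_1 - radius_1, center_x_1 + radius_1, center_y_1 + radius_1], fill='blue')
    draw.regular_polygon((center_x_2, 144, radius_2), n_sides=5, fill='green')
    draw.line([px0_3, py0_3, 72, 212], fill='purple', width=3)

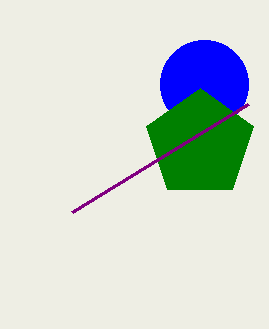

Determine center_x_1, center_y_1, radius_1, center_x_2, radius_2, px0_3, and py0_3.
center_x_1 = 204; center_y_1 = 84; radius_1 = 44; center_x_2 = 200; radius_2 = 56; px0_3 = 248; py0_3 = 104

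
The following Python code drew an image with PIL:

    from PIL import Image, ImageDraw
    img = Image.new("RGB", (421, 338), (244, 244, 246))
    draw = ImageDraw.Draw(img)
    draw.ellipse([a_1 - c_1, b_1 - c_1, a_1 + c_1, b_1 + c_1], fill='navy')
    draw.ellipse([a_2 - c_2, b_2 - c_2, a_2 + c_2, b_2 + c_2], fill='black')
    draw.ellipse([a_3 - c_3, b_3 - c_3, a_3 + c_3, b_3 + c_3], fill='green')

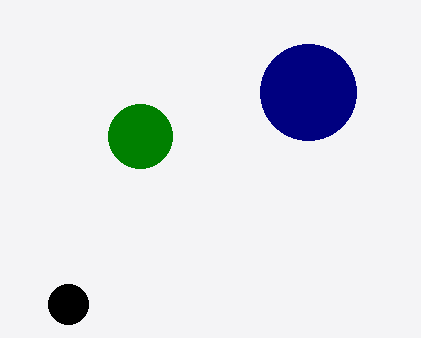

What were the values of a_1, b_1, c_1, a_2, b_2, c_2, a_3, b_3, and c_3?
a_1 = 308, b_1 = 92, c_1 = 48, a_2 = 68, b_2 = 304, c_2 = 20, a_3 = 140, b_3 = 136, c_3 = 32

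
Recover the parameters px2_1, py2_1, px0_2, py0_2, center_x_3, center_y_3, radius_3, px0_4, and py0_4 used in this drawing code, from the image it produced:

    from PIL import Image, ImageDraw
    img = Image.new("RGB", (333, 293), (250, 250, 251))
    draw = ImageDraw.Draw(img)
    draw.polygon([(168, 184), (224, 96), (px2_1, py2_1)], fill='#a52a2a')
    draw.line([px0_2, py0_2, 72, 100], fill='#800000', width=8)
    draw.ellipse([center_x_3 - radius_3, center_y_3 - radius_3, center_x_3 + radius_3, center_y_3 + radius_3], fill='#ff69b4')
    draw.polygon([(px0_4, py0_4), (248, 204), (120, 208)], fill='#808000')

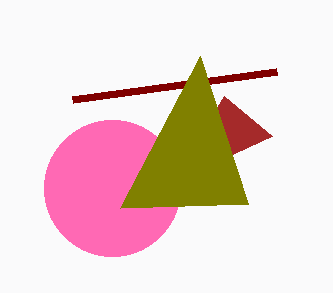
px2_1 = 272, py2_1 = 136, px0_2 = 276, py0_2 = 72, center_x_3 = 112, center_y_3 = 188, radius_3 = 68, px0_4 = 200, py0_4 = 56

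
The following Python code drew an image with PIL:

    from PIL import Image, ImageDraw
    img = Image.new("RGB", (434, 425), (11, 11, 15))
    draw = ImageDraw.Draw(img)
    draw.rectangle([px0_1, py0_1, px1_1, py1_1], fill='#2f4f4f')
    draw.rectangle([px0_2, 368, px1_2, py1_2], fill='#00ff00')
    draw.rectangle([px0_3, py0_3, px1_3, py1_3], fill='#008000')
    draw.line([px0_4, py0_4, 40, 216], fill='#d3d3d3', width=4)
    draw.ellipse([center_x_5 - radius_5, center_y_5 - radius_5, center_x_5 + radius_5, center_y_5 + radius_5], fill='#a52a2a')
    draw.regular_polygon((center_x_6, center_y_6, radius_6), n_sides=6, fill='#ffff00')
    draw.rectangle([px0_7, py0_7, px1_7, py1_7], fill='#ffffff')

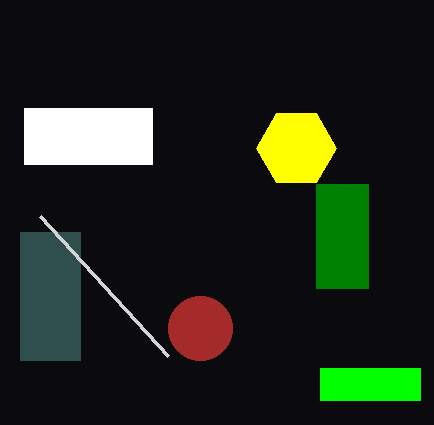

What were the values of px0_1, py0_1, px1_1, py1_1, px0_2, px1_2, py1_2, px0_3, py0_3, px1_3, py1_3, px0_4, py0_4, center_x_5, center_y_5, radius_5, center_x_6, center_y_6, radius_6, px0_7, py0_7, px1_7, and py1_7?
px0_1 = 20, py0_1 = 232, px1_1 = 80, py1_1 = 360, px0_2 = 320, px1_2 = 420, py1_2 = 400, px0_3 = 316, py0_3 = 184, px1_3 = 368, py1_3 = 288, px0_4 = 168, py0_4 = 356, center_x_5 = 200, center_y_5 = 328, radius_5 = 32, center_x_6 = 296, center_y_6 = 148, radius_6 = 40, px0_7 = 24, py0_7 = 108, px1_7 = 152, py1_7 = 164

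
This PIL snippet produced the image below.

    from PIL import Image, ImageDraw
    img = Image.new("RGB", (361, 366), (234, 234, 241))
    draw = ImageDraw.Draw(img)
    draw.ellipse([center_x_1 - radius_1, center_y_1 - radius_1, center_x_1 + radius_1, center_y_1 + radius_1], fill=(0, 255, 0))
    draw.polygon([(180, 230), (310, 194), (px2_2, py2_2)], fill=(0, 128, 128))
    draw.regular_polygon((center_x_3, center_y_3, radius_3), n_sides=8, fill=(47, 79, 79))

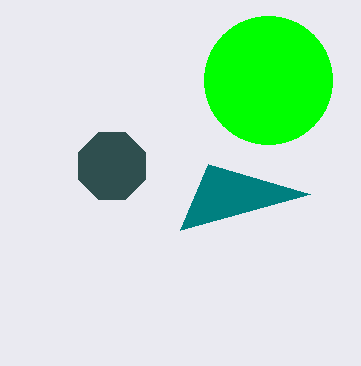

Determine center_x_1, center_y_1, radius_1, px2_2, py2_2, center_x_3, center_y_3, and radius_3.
center_x_1 = 268, center_y_1 = 80, radius_1 = 64, px2_2 = 208, py2_2 = 164, center_x_3 = 112, center_y_3 = 166, radius_3 = 36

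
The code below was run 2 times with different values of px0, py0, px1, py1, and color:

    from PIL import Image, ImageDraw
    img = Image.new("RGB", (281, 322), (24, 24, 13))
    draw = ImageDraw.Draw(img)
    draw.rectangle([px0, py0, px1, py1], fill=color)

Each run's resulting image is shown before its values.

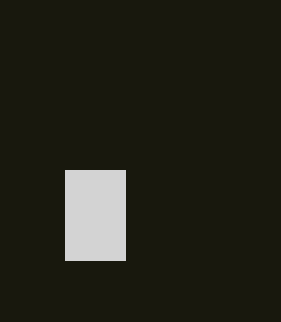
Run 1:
px0 = 65
py0 = 170
px1 = 125
py1 = 260
color = 'lightgray'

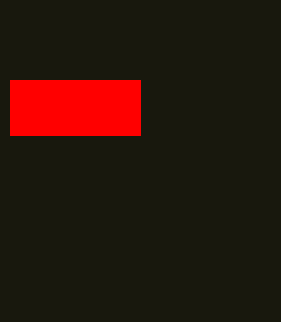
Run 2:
px0 = 10
py0 = 80
px1 = 140
py1 = 135
color = 'red'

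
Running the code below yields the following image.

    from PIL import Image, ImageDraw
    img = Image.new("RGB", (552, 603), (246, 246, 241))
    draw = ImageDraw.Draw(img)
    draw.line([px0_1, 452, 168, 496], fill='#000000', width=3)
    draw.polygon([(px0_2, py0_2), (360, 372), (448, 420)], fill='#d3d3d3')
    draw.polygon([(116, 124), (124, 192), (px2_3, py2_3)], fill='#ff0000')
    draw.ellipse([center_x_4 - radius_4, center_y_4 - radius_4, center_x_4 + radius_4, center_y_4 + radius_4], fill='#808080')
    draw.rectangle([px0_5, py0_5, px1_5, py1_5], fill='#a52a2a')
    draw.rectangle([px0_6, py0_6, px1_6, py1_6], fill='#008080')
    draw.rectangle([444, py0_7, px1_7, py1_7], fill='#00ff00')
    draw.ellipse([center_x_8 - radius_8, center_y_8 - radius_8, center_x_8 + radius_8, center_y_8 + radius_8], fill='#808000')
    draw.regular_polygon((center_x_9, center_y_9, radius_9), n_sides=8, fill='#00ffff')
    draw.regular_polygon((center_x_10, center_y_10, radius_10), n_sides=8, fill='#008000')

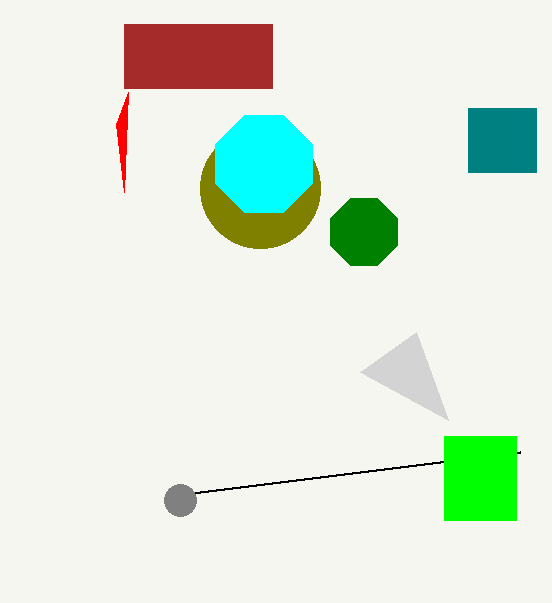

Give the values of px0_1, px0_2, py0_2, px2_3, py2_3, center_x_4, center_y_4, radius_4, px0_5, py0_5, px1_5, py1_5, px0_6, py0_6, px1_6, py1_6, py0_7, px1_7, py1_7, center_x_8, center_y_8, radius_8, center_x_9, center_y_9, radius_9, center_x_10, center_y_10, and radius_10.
px0_1 = 520
px0_2 = 416
py0_2 = 332
px2_3 = 128
py2_3 = 92
center_x_4 = 180
center_y_4 = 500
radius_4 = 16
px0_5 = 124
py0_5 = 24
px1_5 = 272
py1_5 = 88
px0_6 = 468
py0_6 = 108
px1_6 = 536
py1_6 = 172
py0_7 = 436
px1_7 = 516
py1_7 = 520
center_x_8 = 260
center_y_8 = 188
radius_8 = 60
center_x_9 = 264
center_y_9 = 164
radius_9 = 52
center_x_10 = 364
center_y_10 = 232
radius_10 = 36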